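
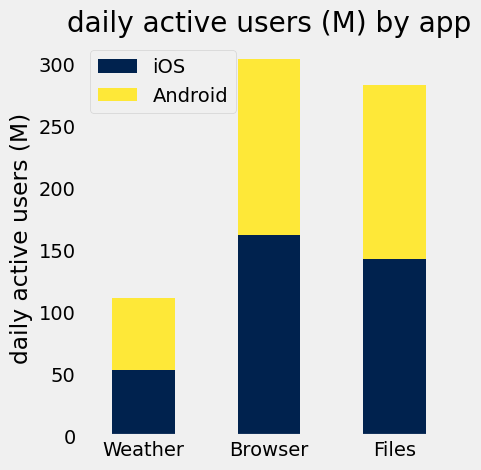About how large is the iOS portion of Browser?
≈ 150

iOS top ≈ 150, bottom ≈ 0; segment ≈ 150.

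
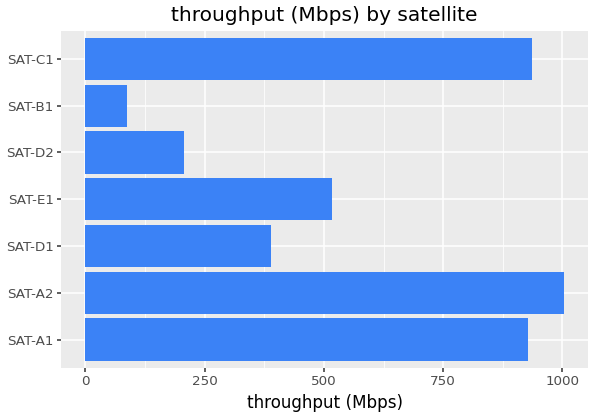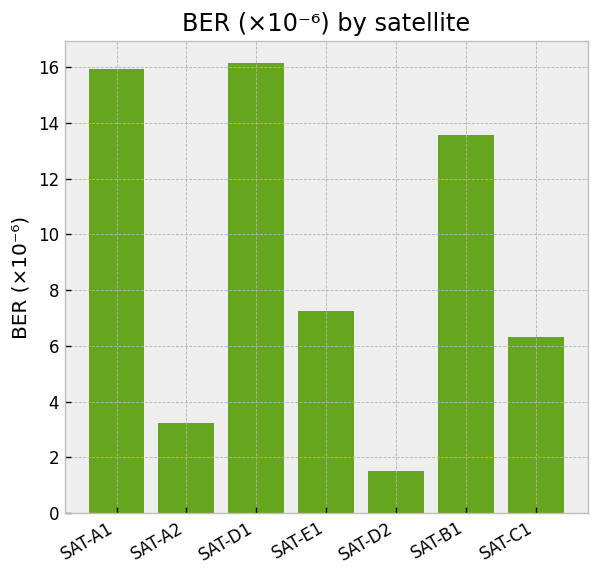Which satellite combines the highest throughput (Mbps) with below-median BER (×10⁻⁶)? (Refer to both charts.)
Chart 2 median BER (×10⁻⁶) ≈ 8; below-median satellites: SAT-A2, SAT-D2, SAT-C1. Among those, SAT-A2 has the highest throughput (Mbps) (≈ 1000).

SAT-A2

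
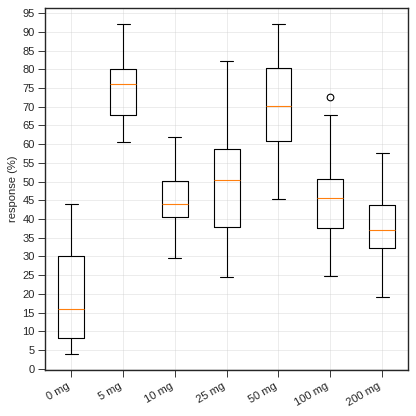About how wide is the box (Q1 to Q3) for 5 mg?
Q3 ≈ 80, Q1 ≈ 70; IQR ≈ 10.

≈ 10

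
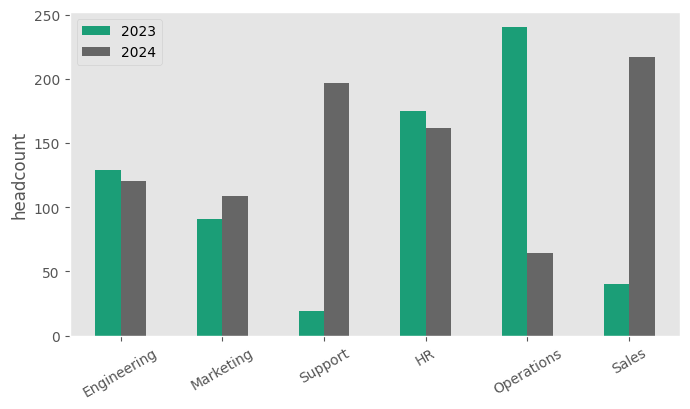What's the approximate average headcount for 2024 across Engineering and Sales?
≈ 170

(120 + 220) / 2 ≈ 170.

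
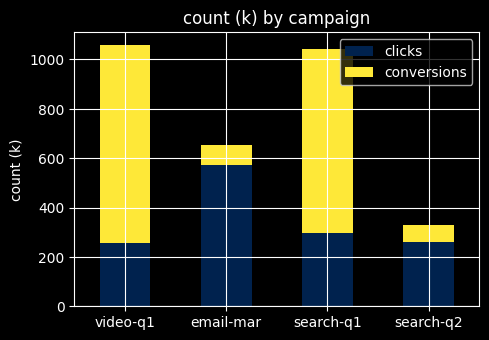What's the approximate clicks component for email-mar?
≈ 600

clicks top ≈ 600, bottom ≈ 0; segment ≈ 600.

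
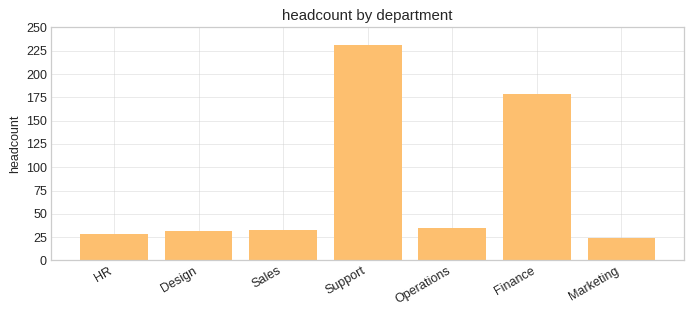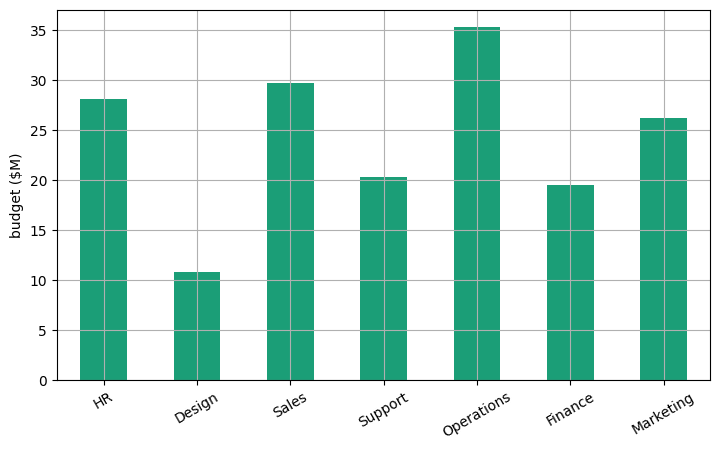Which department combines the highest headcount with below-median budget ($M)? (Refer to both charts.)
Support

Chart 2 median budget ($M) ≈ 25; below-median departments: Design, Support, Finance. Among those, Support has the highest headcount (≈ 225).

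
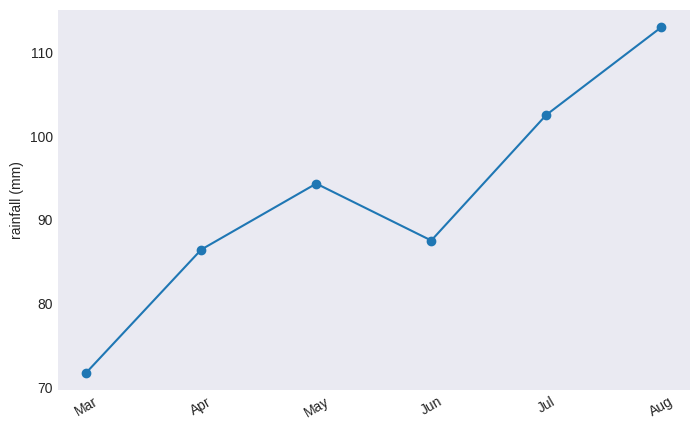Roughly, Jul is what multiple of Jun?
Jul ≈ 105, Jun ≈ 90; 105/90 ≈ 1.17.

≈ 1.17×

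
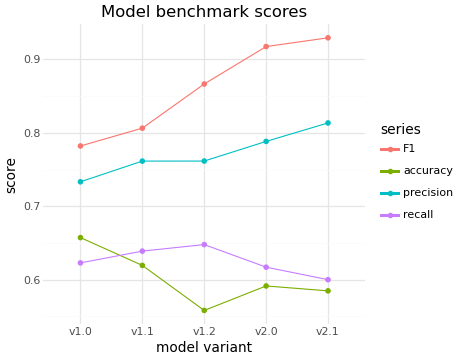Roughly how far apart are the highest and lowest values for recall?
Max v1.2 ≈ 0.65, min v2.1 ≈ 0.60; range ≈ 0.05.

≈ 0.05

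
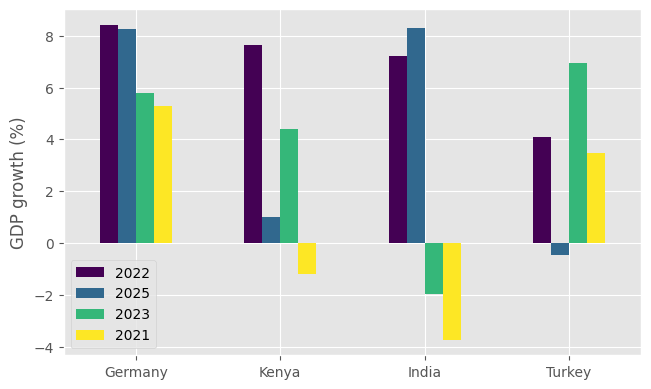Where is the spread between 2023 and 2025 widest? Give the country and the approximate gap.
India: 2023 ≈ -2, 2025 ≈ 8 → gap ≈ 10. Next-largest (Turkey) is only ≈ 6.

India, ≈ 10 %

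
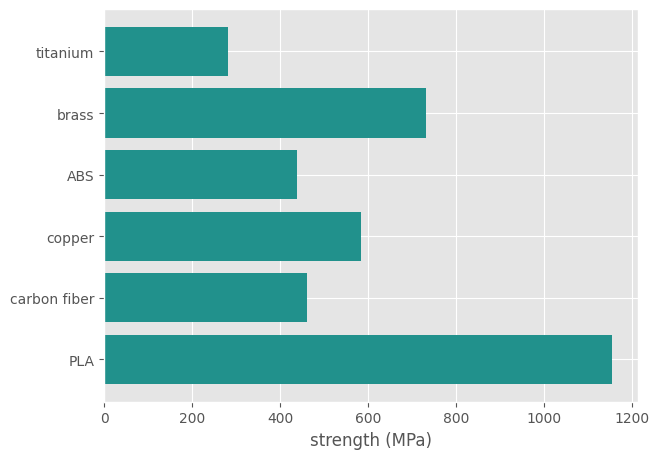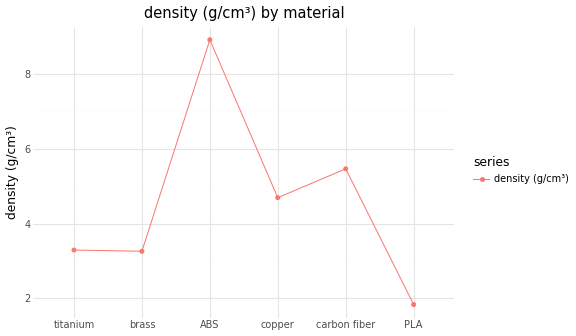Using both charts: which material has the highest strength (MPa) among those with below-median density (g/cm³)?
Chart 2 median density (g/cm³) ≈ 4; below-median materials: titanium, brass, PLA. Among those, PLA has the highest strength (MPa) (≈ 1200).

PLA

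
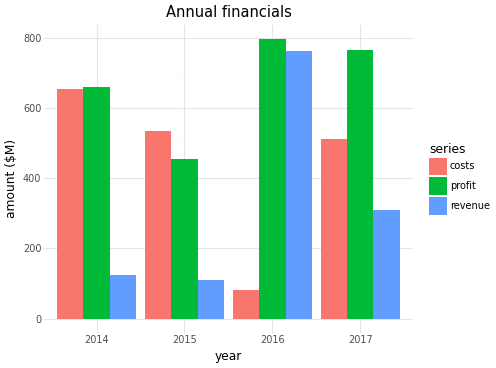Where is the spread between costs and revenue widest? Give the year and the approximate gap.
2016: costs ≈ 100, revenue ≈ 800 → gap ≈ 700. Next-largest (2014) is only ≈ 600.

2016, ≈ 700 $M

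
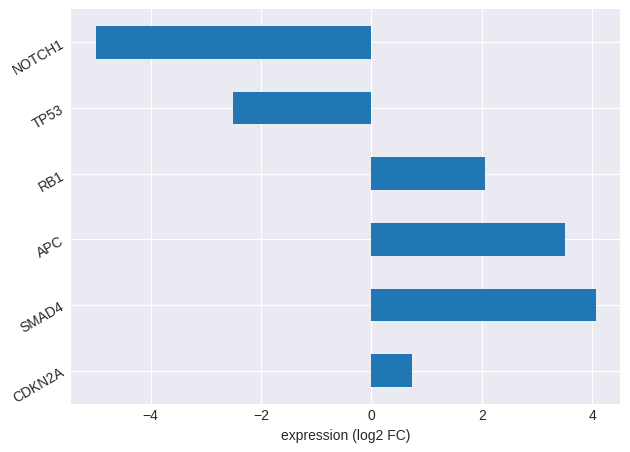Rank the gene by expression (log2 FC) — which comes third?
Top 4: SMAD4 ≈ 4, APC ≈ 3, RB1 ≈ 2, CDKN2A ≈ 1.

RB1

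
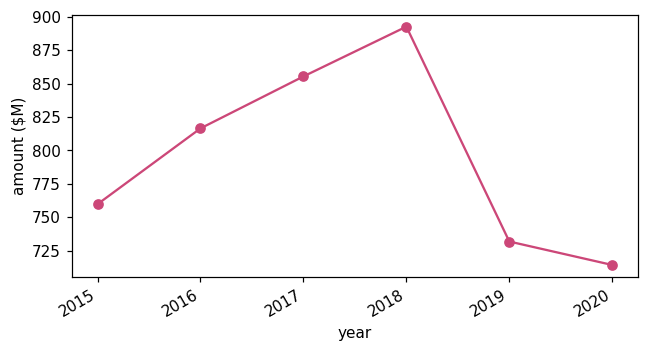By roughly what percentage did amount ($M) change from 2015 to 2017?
≈ +13.2%

2015 ≈ 760, 2017 ≈ 860; (860 − 760) / 760 ≈ +13.2%.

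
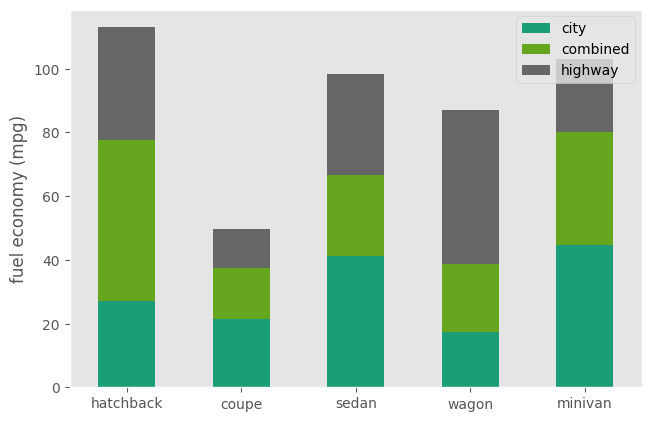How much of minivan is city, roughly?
≈ 40

city top ≈ 40, bottom ≈ 0; segment ≈ 40.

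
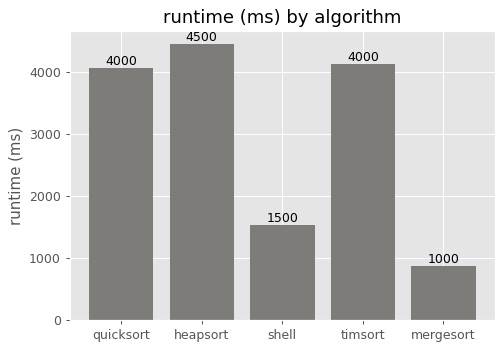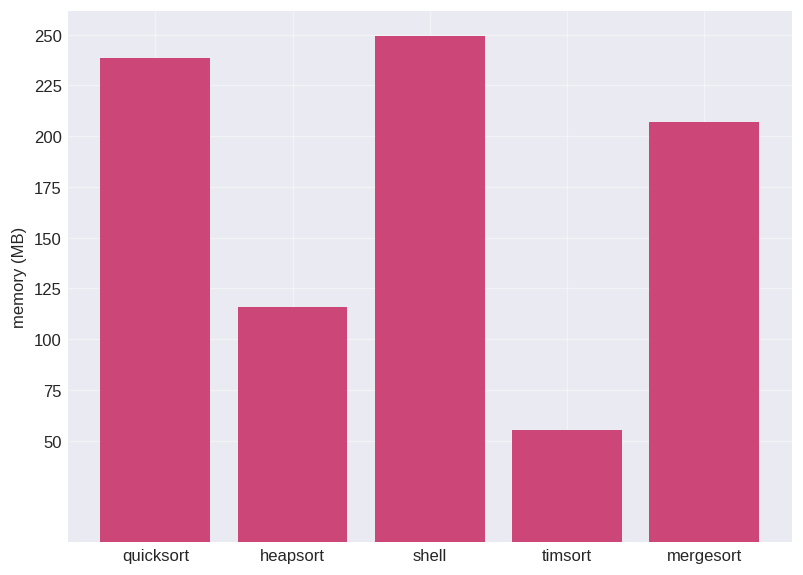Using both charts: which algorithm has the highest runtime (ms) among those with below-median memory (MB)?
Chart 2 median memory (MB) ≈ 200; below-median algorithms: heapsort, timsort. Among those, heapsort has the highest runtime (ms) (≈ 4500).

heapsort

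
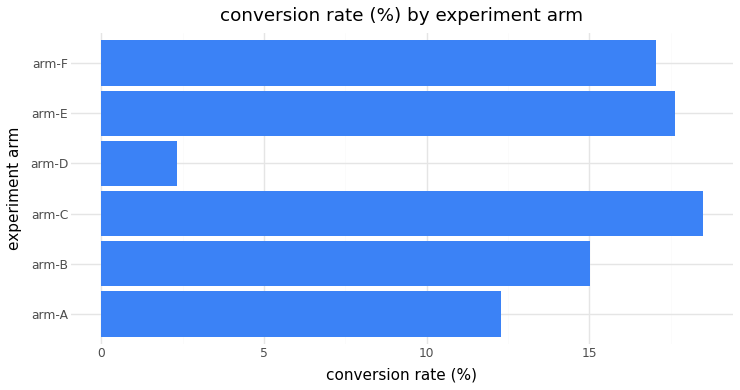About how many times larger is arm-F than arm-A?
arm-F ≈ 18, arm-A ≈ 12; 18/12 ≈ 1.5.

≈ 1.5×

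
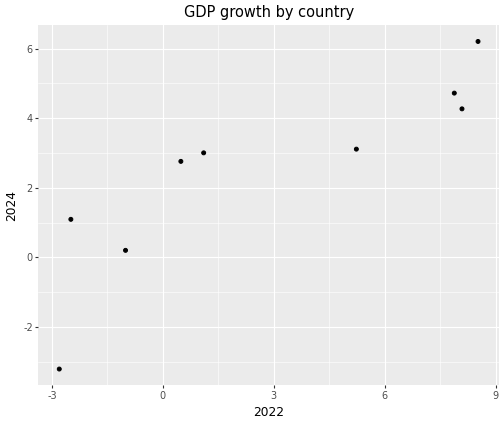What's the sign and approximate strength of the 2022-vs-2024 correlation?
positive, strong

Points are positively correlated; strong (|r| ≈ 0.9).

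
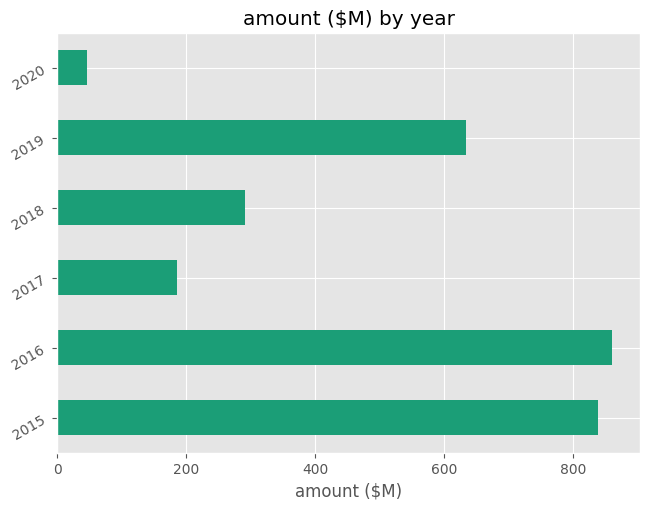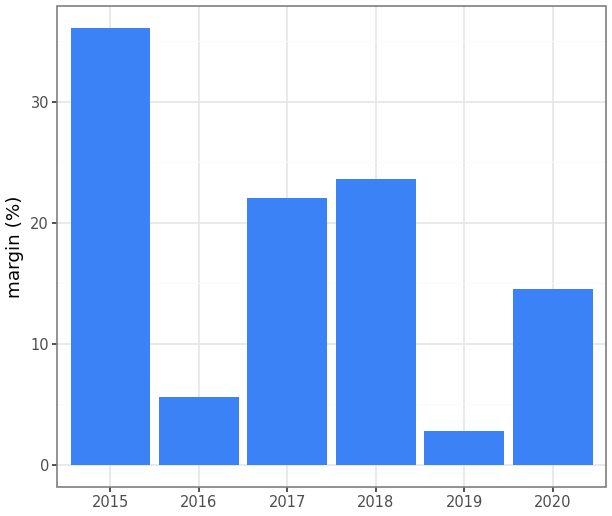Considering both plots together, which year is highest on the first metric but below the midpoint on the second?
Chart 2 median margin (%) ≈ 20; below-median years: 2016, 2019, 2020. Among those, 2016 has the highest amount ($M) (≈ 900).

2016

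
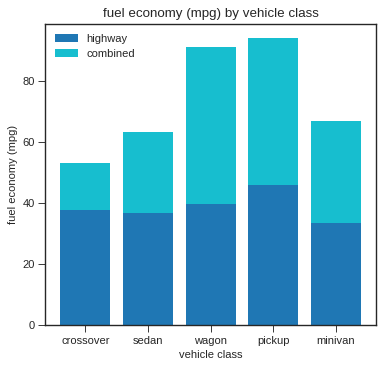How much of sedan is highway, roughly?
≈ 40

highway top ≈ 40, bottom ≈ 0; segment ≈ 40.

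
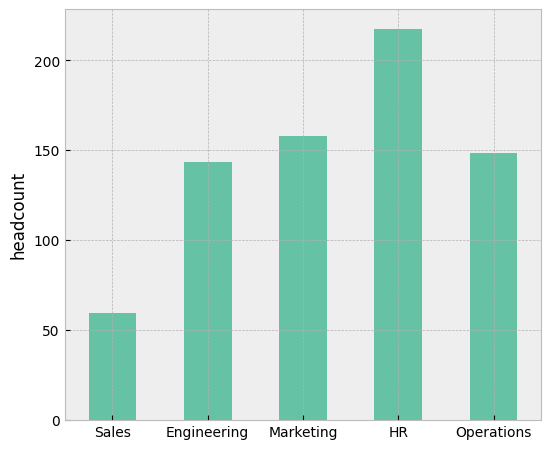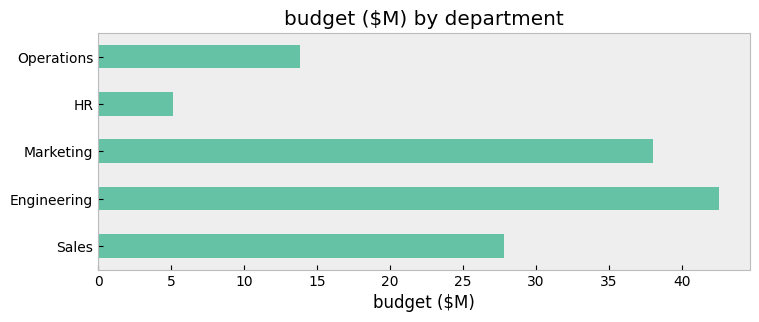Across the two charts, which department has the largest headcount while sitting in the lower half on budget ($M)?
HR

Chart 2 median budget ($M) ≈ 30; below-median departments: HR, Operations. Among those, HR has the highest headcount (≈ 220).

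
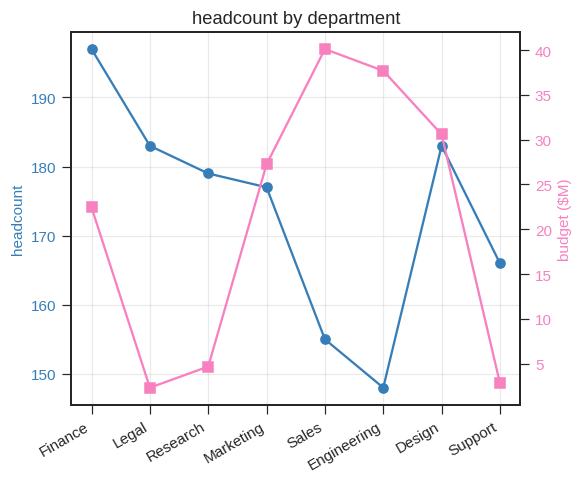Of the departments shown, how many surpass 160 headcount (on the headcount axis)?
6

Above 160: Finance, Legal, Research, Marketing, Design, Support.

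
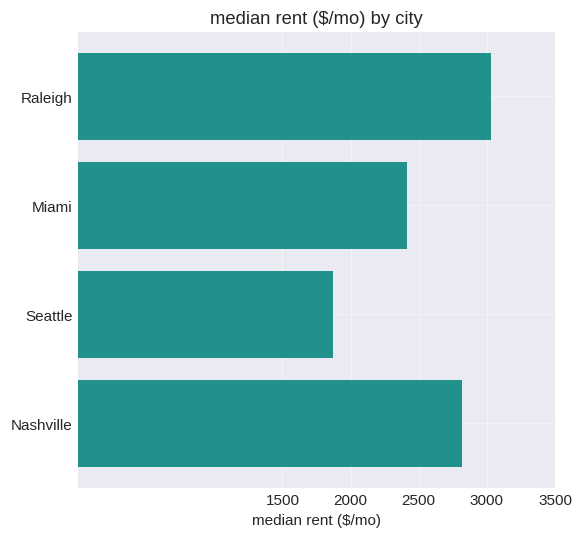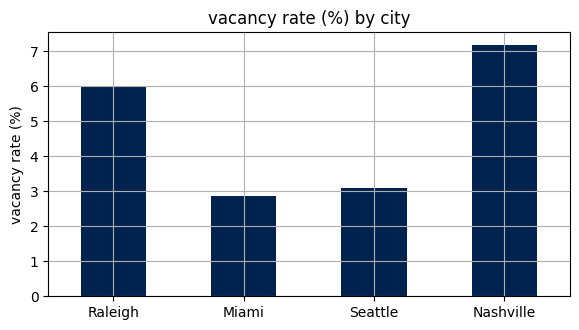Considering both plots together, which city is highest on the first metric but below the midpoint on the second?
Miami

Chart 2 median vacancy rate (%) ≈ 5; below-median cities: Miami, Seattle. Among those, Miami has the highest median rent ($/mo) (≈ 2500).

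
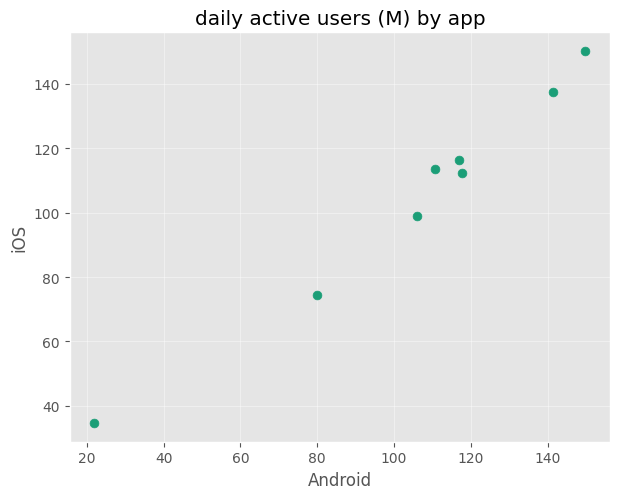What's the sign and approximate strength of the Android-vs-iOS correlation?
positive, strong

Points are positively correlated; strong (|r| ≈ 1.0).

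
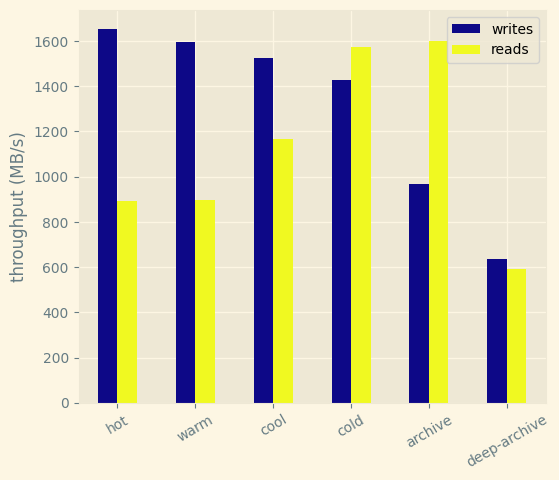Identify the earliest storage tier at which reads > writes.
cool: reads ≈ 1200 vs writes ≈ 1600 (not yet); cold: reads ≈ 1600 vs writes ≈ 1400 (first crossover).

cold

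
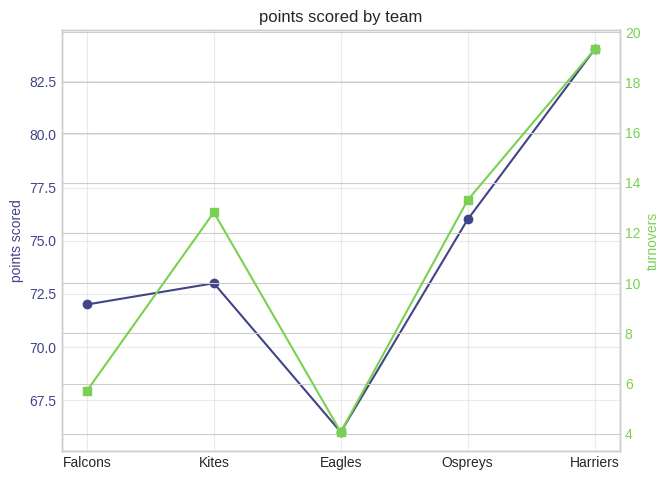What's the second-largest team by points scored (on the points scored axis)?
Ospreys

Top 3 (on the points scored axis): Harriers ≈ 84, Ospreys ≈ 76, Kites ≈ 72.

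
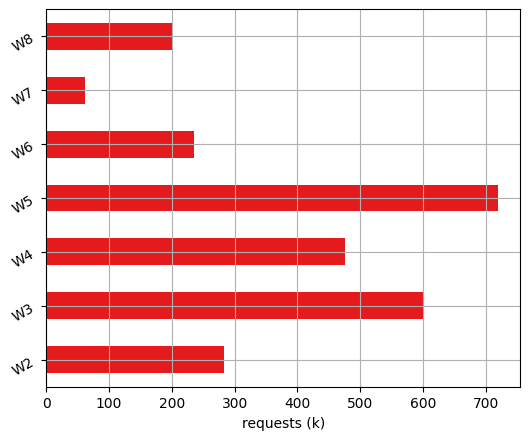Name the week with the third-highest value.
W4

Top 4: W5 ≈ 700, W3 ≈ 600, W4 ≈ 500, W2 ≈ 300.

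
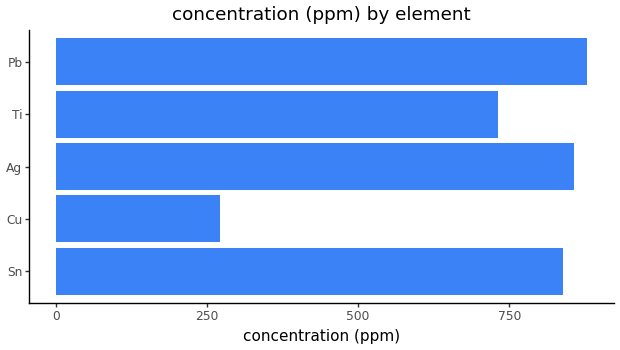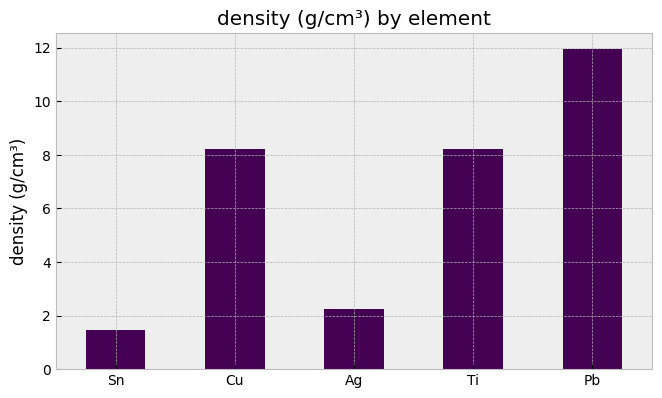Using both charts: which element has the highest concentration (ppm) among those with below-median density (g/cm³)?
Ag

Chart 2 median density (g/cm³) ≈ 8; below-median elements: Sn, Ag. Among those, Ag has the highest concentration (ppm) (≈ 900).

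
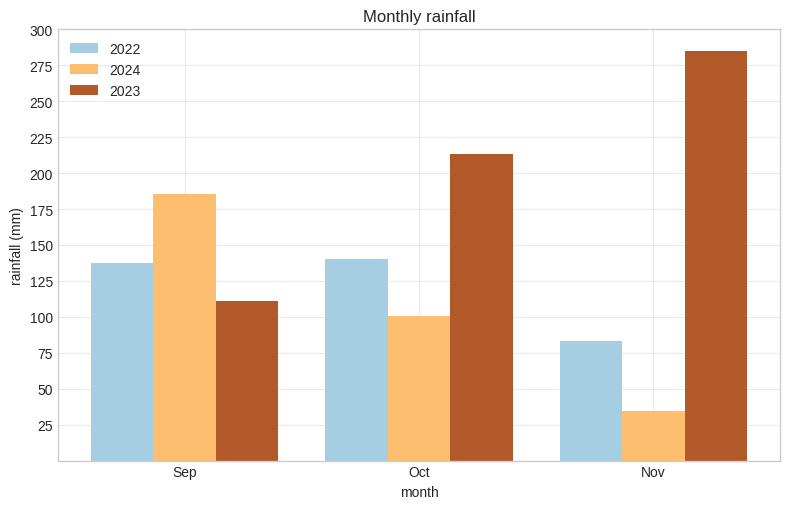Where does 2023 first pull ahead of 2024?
Oct

Sep: 2023 ≈ 100 vs 2024 ≈ 175 (not yet); Oct: 2023 ≈ 225 vs 2024 ≈ 100 (first crossover).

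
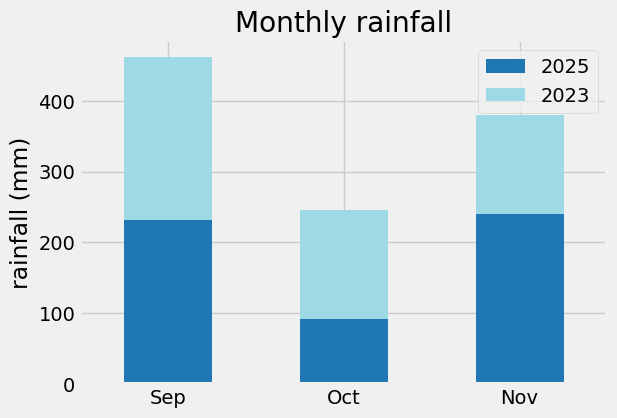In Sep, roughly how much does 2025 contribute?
≈ 250

2025 top ≈ 250, bottom ≈ 0; segment ≈ 250.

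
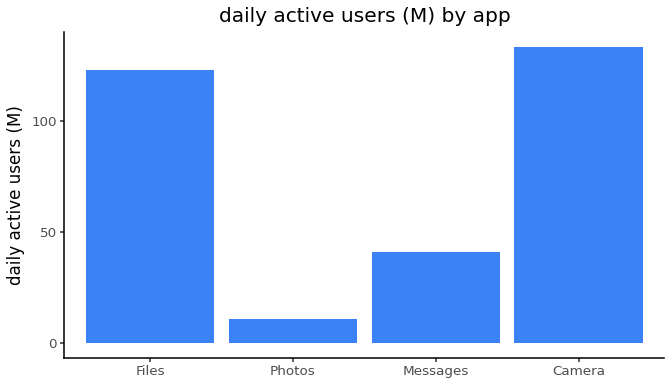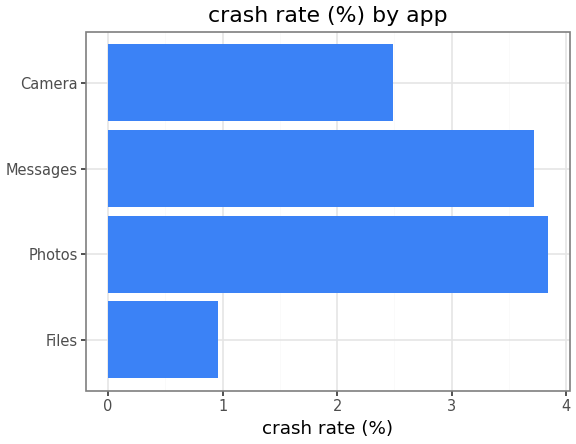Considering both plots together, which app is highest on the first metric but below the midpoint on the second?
Chart 2 median crash rate (%) ≈ 3; below-median apps: Files, Camera. Among those, Camera has the highest daily active users (M) (≈ 140).

Camera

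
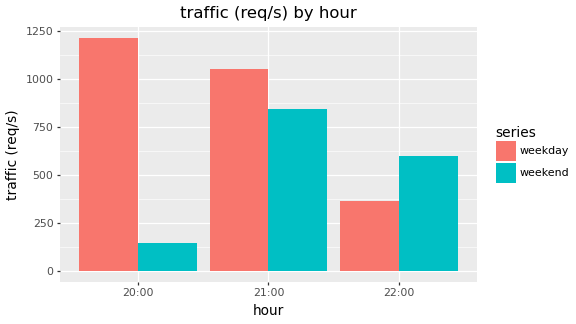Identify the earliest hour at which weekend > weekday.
21:00: weekend ≈ 800 vs weekday ≈ 1000 (not yet); 22:00: weekend ≈ 600 vs weekday ≈ 400 (first crossover).

22:00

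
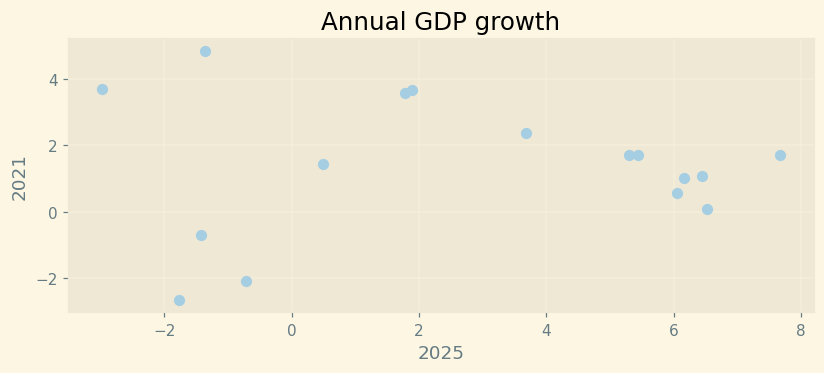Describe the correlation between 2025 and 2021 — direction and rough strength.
Points are roughly uncorrelated; weak (|r| ≈ 0.0).

no clear correlation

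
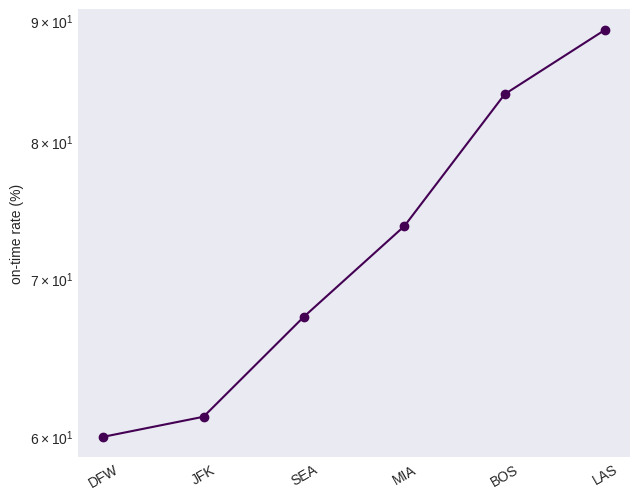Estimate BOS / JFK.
BOS ≈ 85, JFK ≈ 60; 85/60 ≈ 1.42.

≈ 1.42×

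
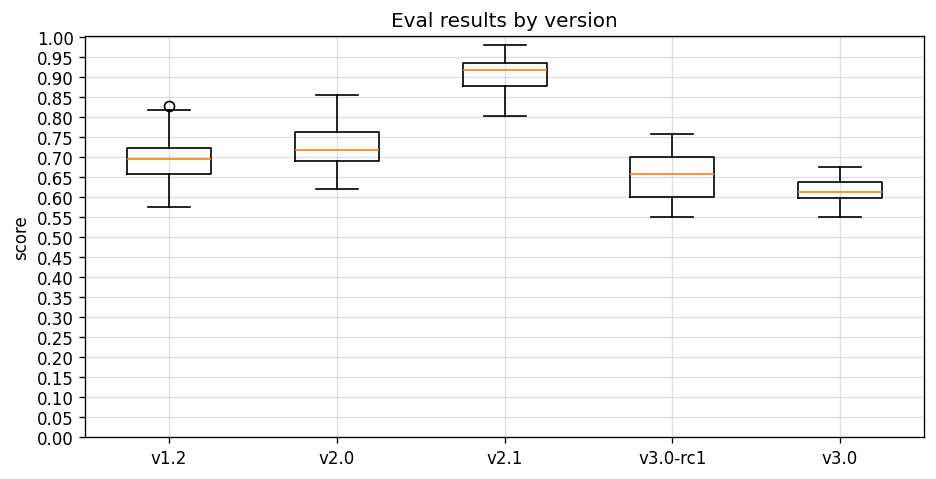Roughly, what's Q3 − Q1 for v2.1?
Q3 ≈ 0.95, Q1 ≈ 0.90; IQR ≈ 0.05.

≈ 0.05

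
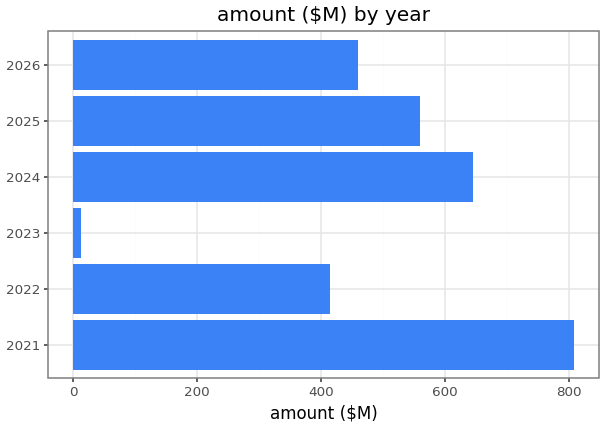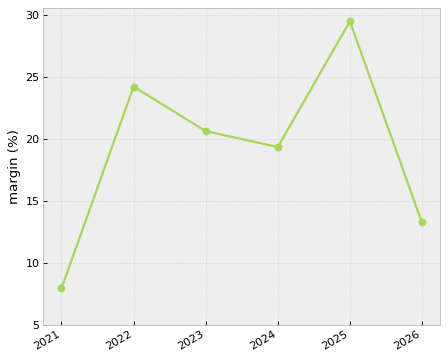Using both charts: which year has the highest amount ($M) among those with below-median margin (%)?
Chart 2 median margin (%) ≈ 20; below-median years: 2021, 2024, 2026. Among those, 2021 has the highest amount ($M) (≈ 800).

2021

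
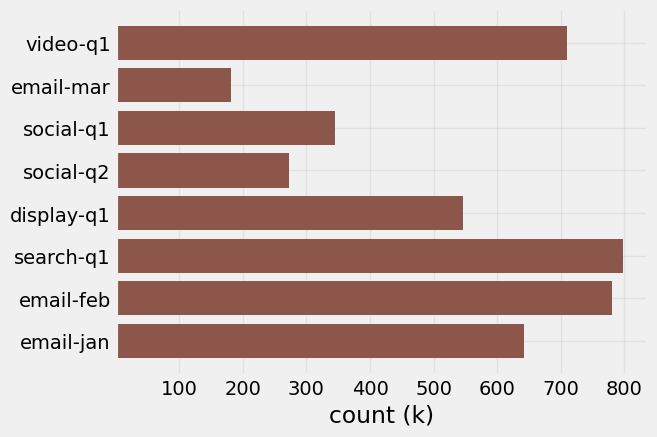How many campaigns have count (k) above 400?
Above 400: video-q1, display-q1, search-q1, email-feb, email-jan.

5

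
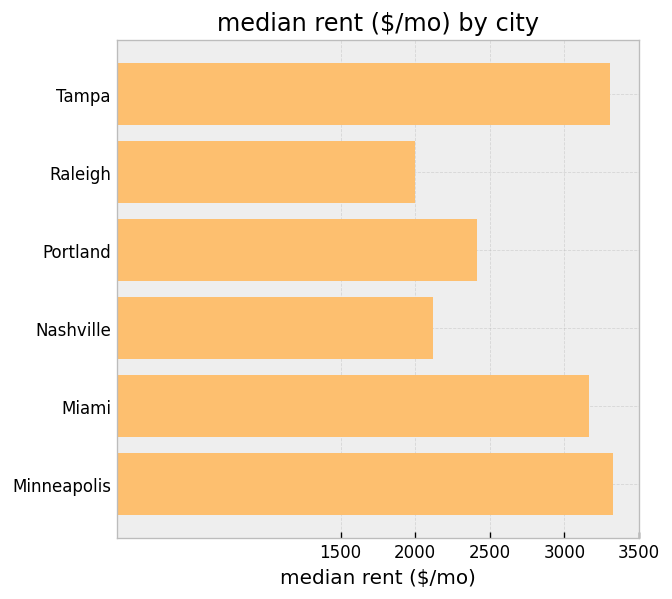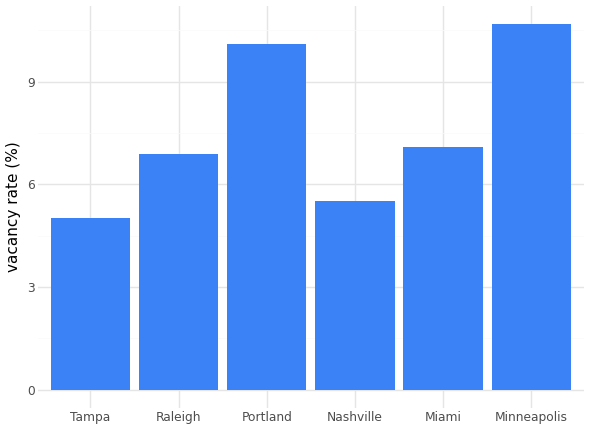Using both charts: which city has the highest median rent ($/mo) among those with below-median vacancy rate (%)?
Tampa

Chart 2 median vacancy rate (%) ≈ 7; below-median cities: Tampa, Raleigh, Nashville. Among those, Tampa has the highest median rent ($/mo) (≈ 3500).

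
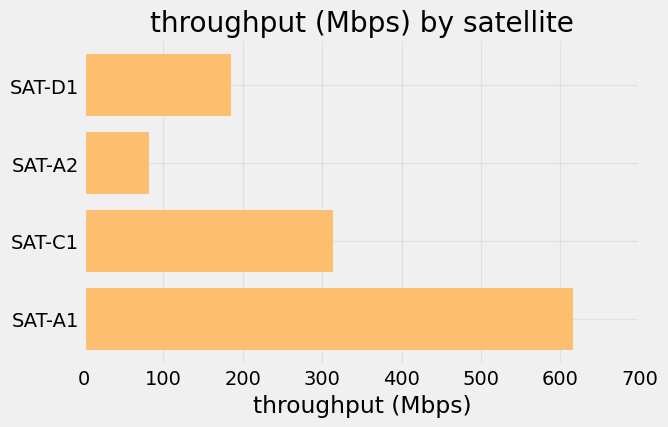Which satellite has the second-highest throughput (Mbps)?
SAT-C1

Top 3: SAT-A1 ≈ 600, SAT-C1 ≈ 300, SAT-D1 ≈ 200.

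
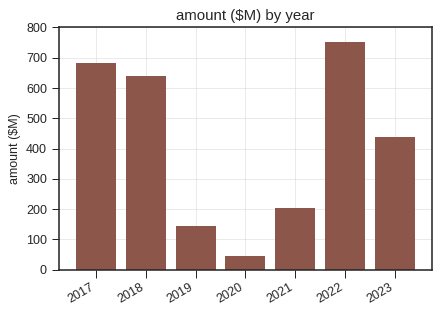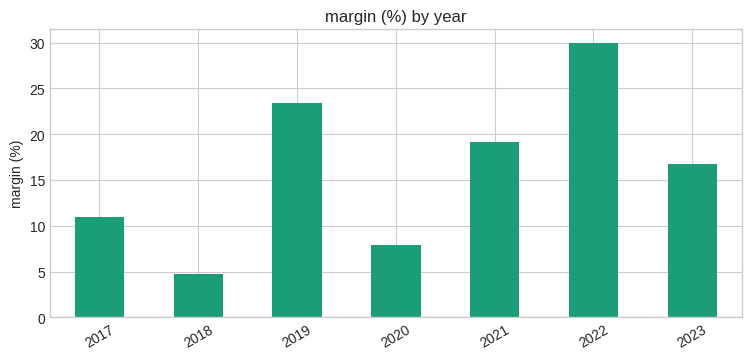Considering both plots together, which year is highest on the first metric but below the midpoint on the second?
2017

Chart 2 median margin (%) ≈ 15; below-median years: 2017, 2018, 2020. Among those, 2017 has the highest amount ($M) (≈ 700).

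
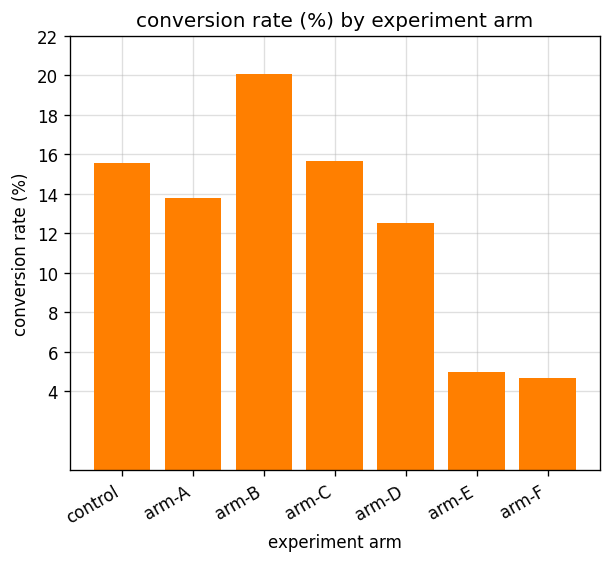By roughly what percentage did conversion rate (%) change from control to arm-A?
≈ -12.5%

control ≈ 16, arm-A ≈ 14; (14 − 16) / 16 ≈ -12.5%.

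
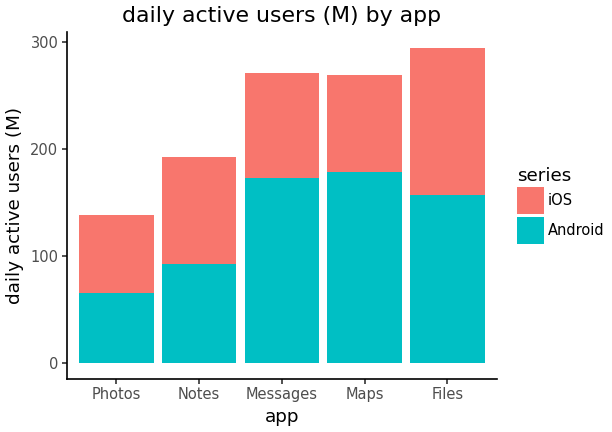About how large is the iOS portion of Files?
≈ 150

iOS top ≈ 300, bottom ≈ 150; segment ≈ 150.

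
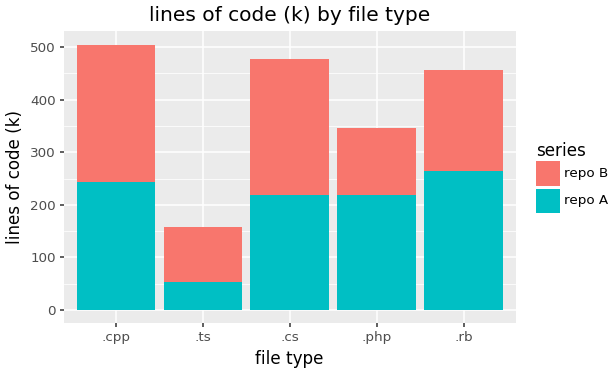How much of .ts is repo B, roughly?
≈ 100

repo B top ≈ 150, bottom ≈ 50; segment ≈ 100.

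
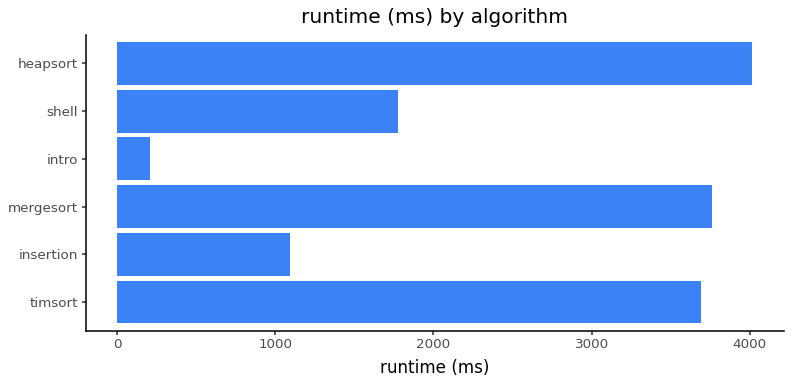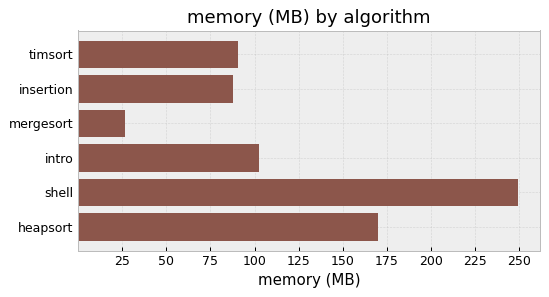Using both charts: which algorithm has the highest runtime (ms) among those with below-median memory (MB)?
mergesort

Chart 2 median memory (MB) ≈ 100; below-median algorithms: timsort, insertion, mergesort. Among those, mergesort has the highest runtime (ms) (≈ 4000).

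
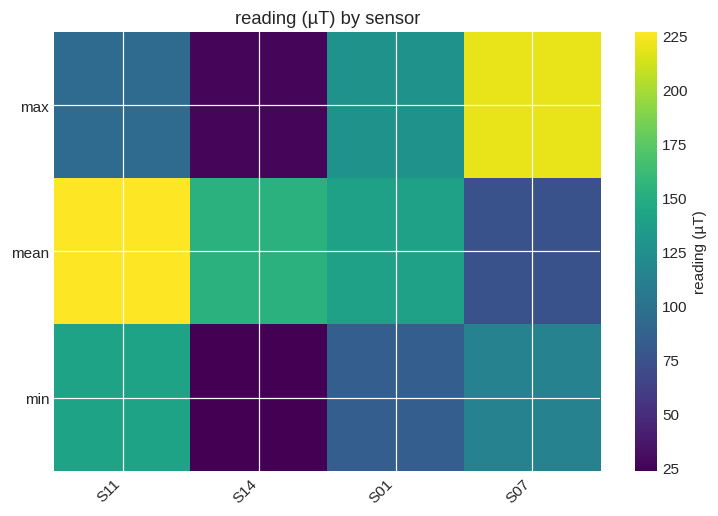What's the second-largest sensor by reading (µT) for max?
Top 3 for max: S07 ≈ 220, S01 ≈ 120, S11 ≈ 100.

S01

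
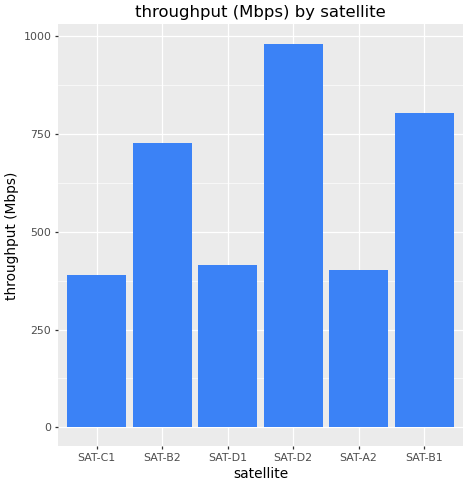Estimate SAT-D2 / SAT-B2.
≈ 1.43×

SAT-D2 ≈ 1000, SAT-B2 ≈ 700; 1000/700 ≈ 1.43.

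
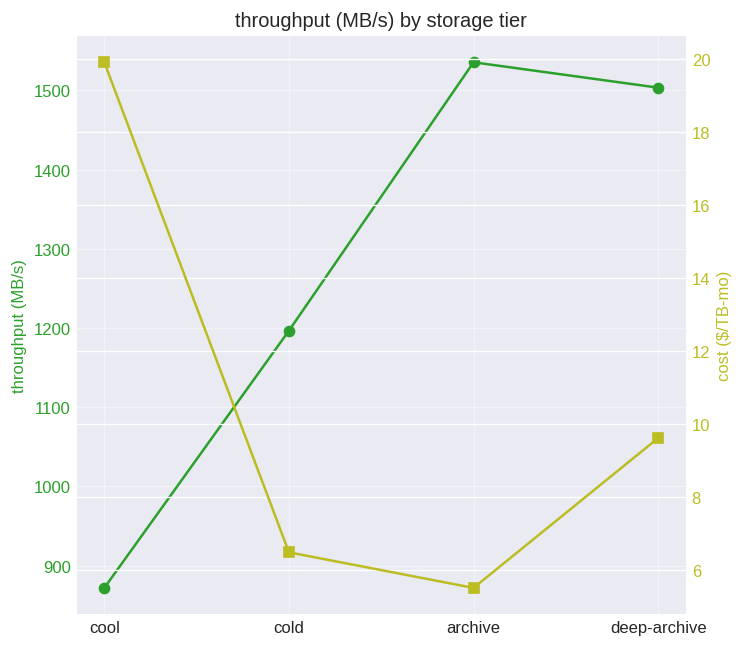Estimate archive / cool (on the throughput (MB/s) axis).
≈ 1.67×

archive ≈ 1500, cool ≈ 900; 1500/900 ≈ 1.67.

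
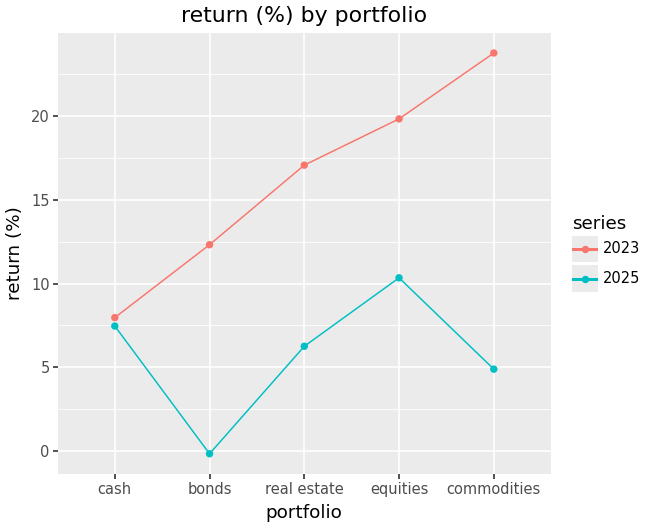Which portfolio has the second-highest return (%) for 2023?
Top 3 for 2023: commodities ≈ 24, equities ≈ 20, real estate ≈ 18.

equities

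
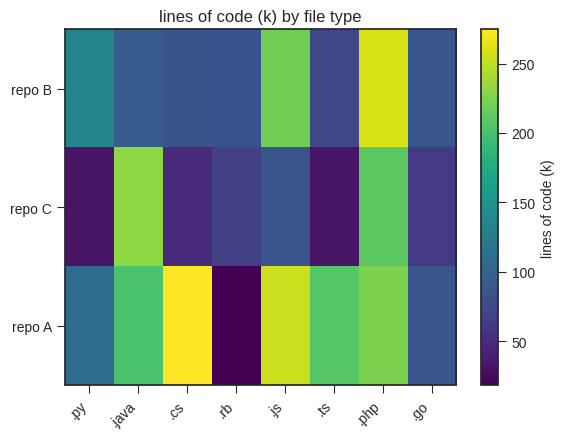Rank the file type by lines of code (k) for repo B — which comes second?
Top 3 for repo B: .php ≈ 250, .js ≈ 225, .py ≈ 125.

.js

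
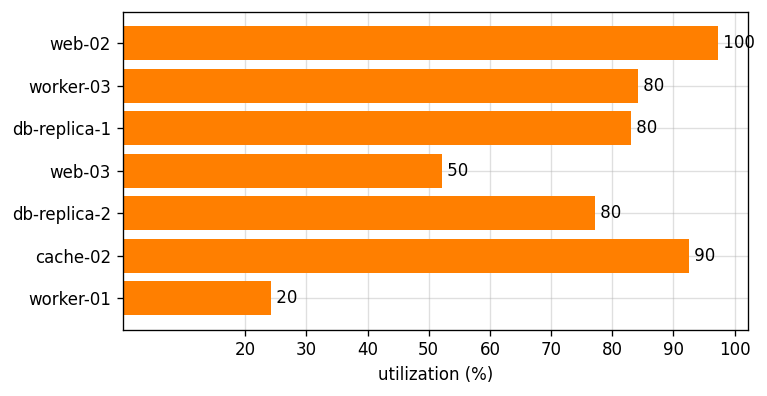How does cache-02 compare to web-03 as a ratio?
≈ 1.8×

cache-02 ≈ 90, web-03 ≈ 50; 90/50 ≈ 1.8.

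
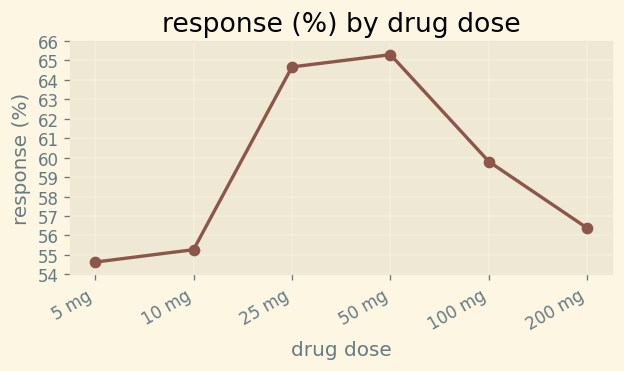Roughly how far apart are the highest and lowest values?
≈ 10

Max 50 mg ≈ 65, min 5 mg ≈ 55; range ≈ 10.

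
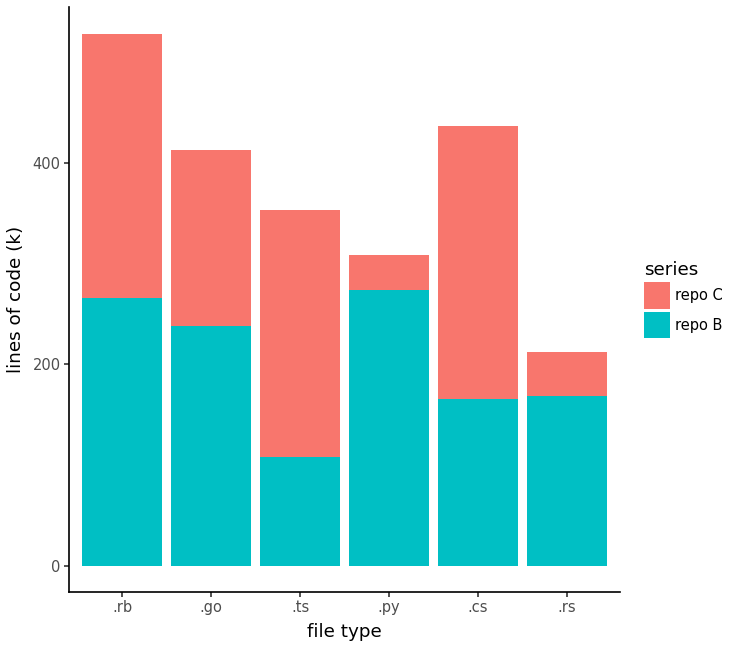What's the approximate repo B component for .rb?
repo B top ≈ 250, bottom ≈ 0; segment ≈ 250.

≈ 250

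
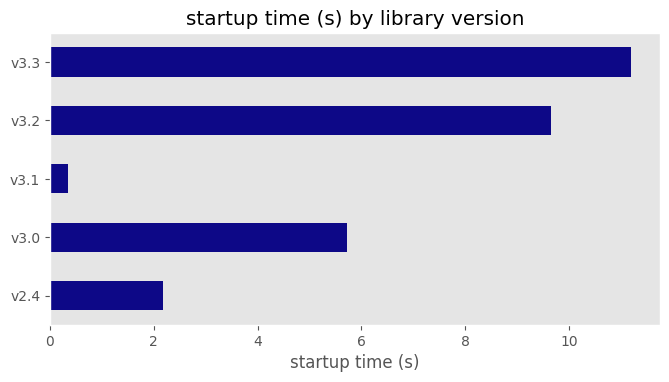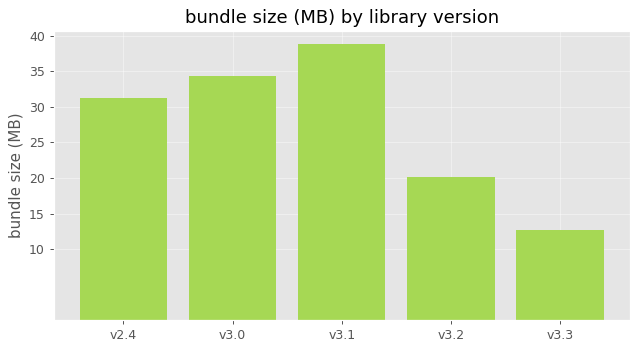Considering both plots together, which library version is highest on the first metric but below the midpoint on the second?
v3.3

Chart 2 median bundle size (MB) ≈ 30; below-median library versions: v3.2, v3.3. Among those, v3.3 has the highest startup time (s) (≈ 12).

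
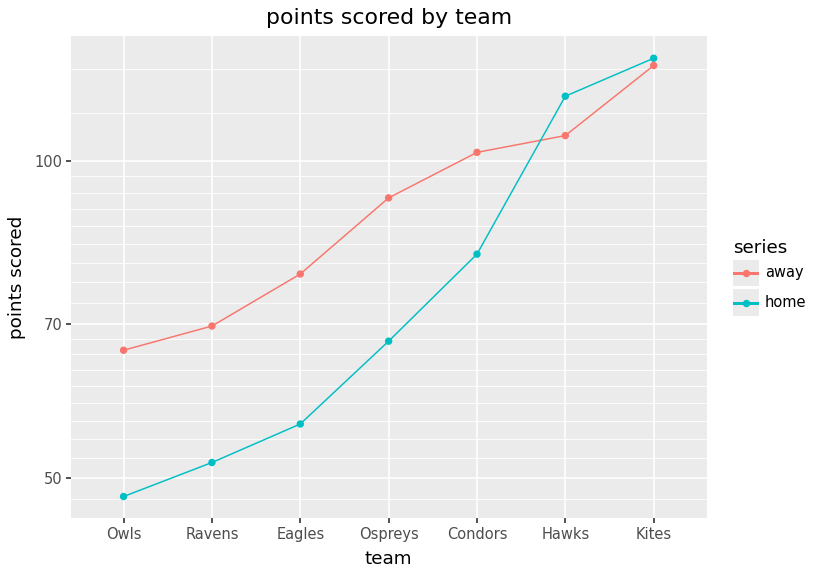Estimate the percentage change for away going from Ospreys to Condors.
Ospreys ≈ 90, Condors ≈ 100; (100 − 90) / 90 ≈ +11.1%.

≈ +11.1%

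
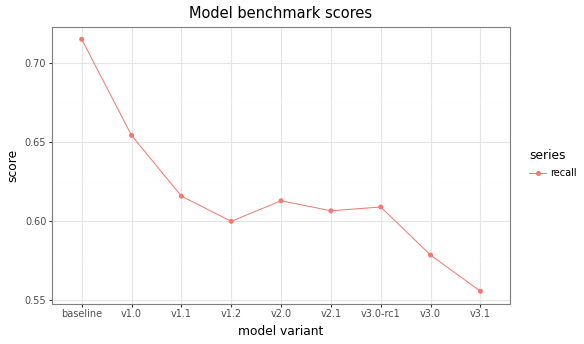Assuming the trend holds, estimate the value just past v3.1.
Last three: 0.60, 0.58, 0.56 → slope ≈ -0.02/step → next ≈ 0.54.

≈ 0.54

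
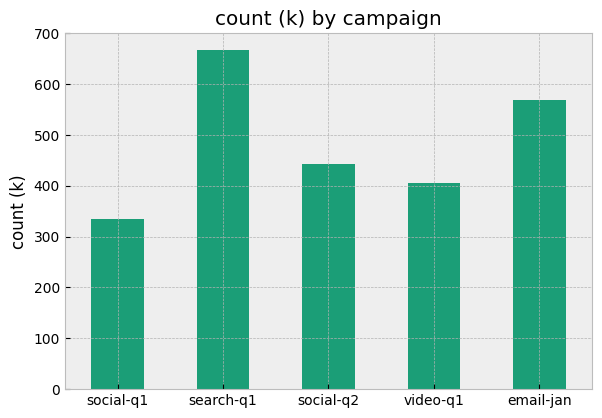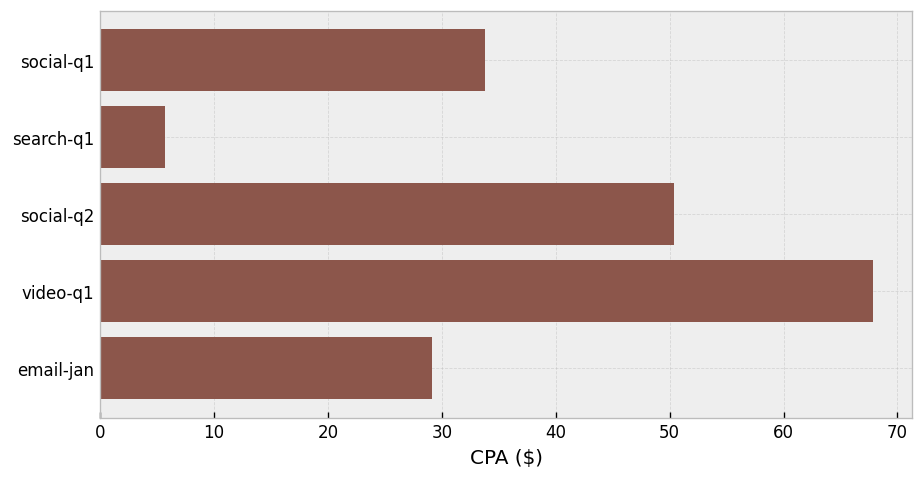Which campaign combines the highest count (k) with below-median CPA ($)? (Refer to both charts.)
Chart 2 median CPA ($) ≈ 30; below-median campaigns: search-q1, email-jan. Among those, search-q1 has the highest count (k) (≈ 700).

search-q1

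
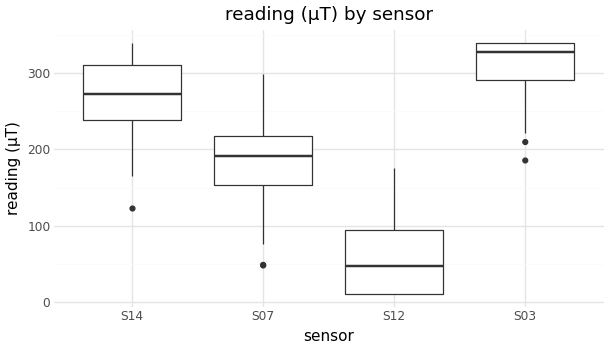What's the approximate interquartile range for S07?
≈ 75

Q3 ≈ 225, Q1 ≈ 150; IQR ≈ 75.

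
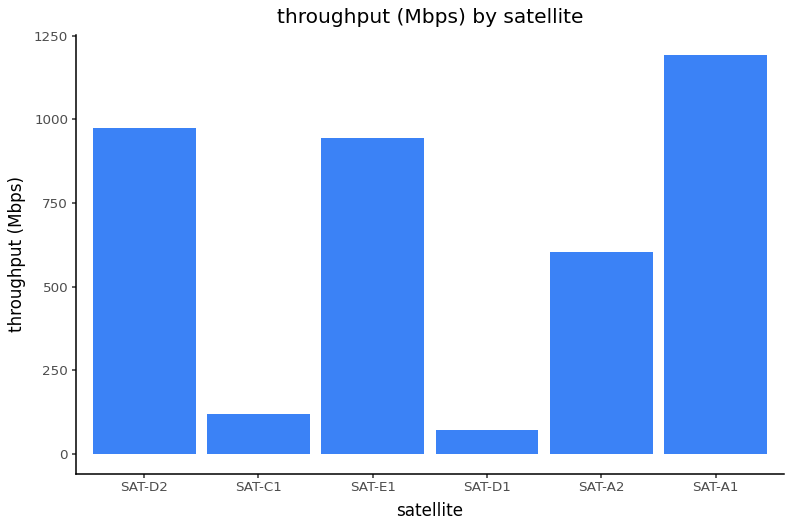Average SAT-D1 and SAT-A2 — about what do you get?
(100 + 600) / 2 ≈ 350.

≈ 350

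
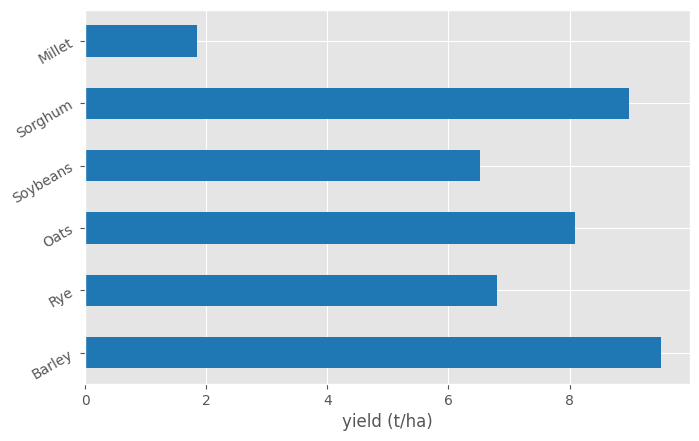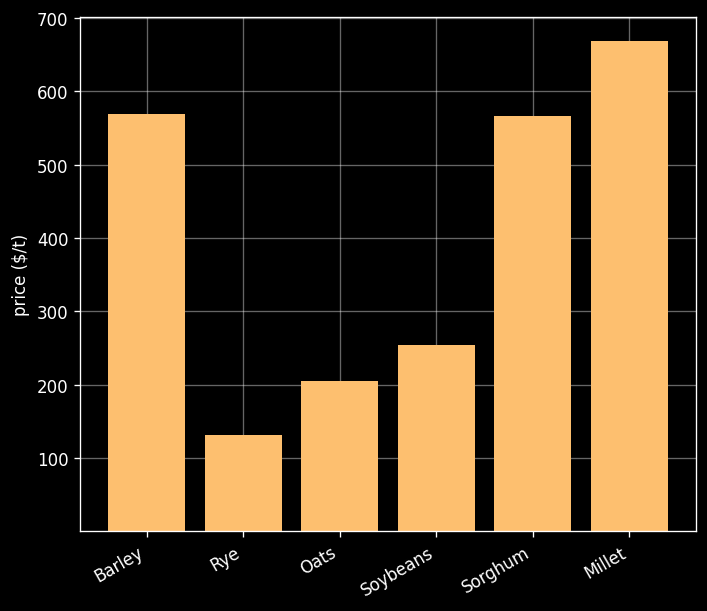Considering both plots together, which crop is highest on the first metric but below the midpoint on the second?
Chart 2 median price ($/t) ≈ 400; below-median crops: Rye, Oats, Soybeans. Among those, Oats has the highest yield (t/ha) (≈ 8).

Oats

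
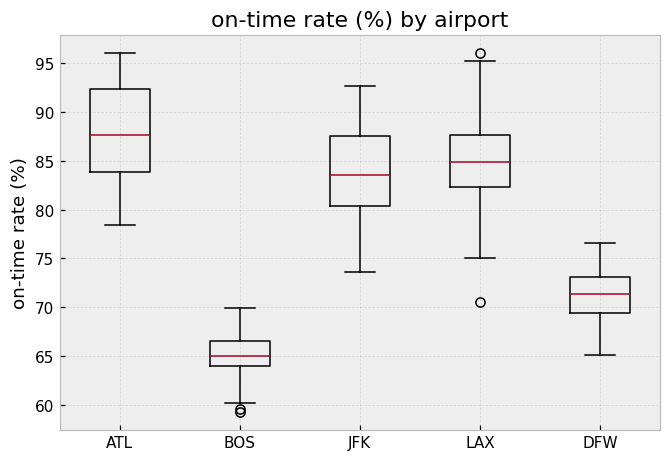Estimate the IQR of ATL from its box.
≈ 8

Q3 ≈ 92, Q1 ≈ 84; IQR ≈ 8.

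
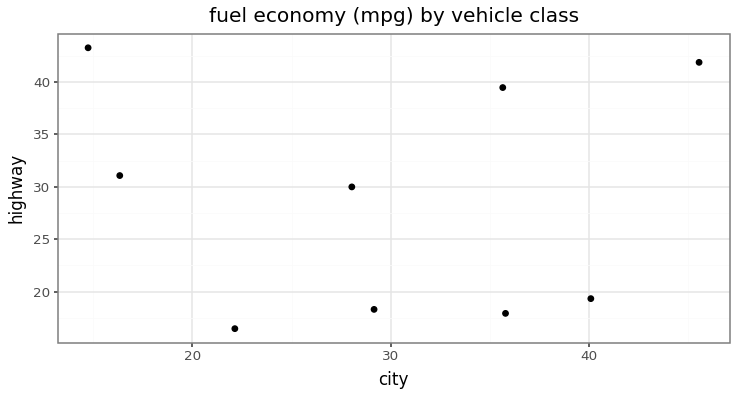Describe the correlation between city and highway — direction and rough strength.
Points are roughly uncorrelated; weak (|r| ≈ 0.0).

no clear correlation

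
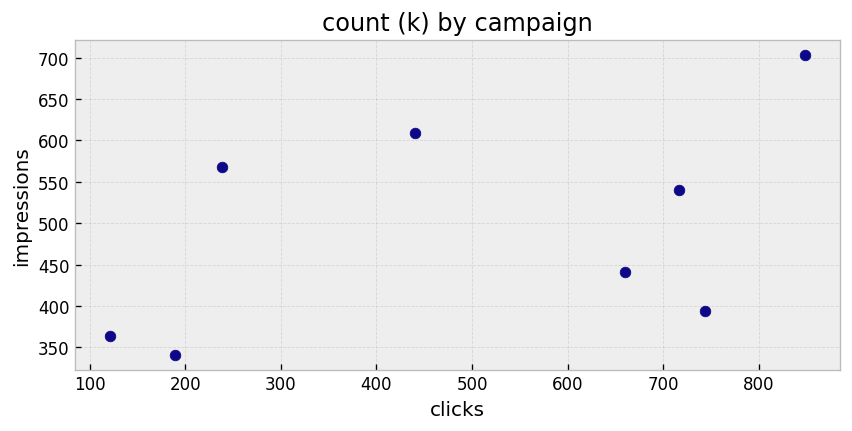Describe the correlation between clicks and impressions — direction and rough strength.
Points are positively correlated; moderate (|r| ≈ 0.5).

positive, moderate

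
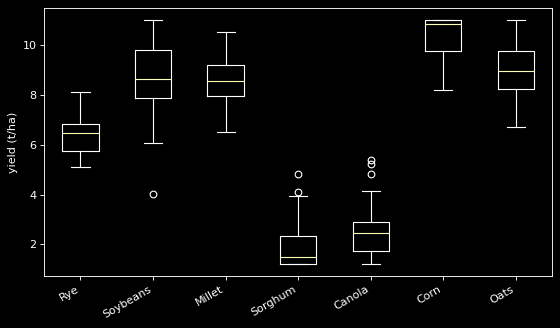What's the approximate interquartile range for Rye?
Q3 ≈ 7, Q1 ≈ 6; IQR ≈ 1.

≈ 1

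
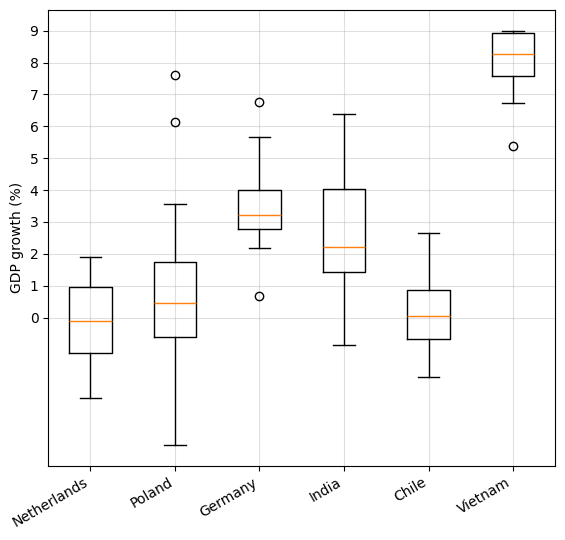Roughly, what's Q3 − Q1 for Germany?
Q3 ≈ 4, Q1 ≈ 3; IQR ≈ 1.

≈ 1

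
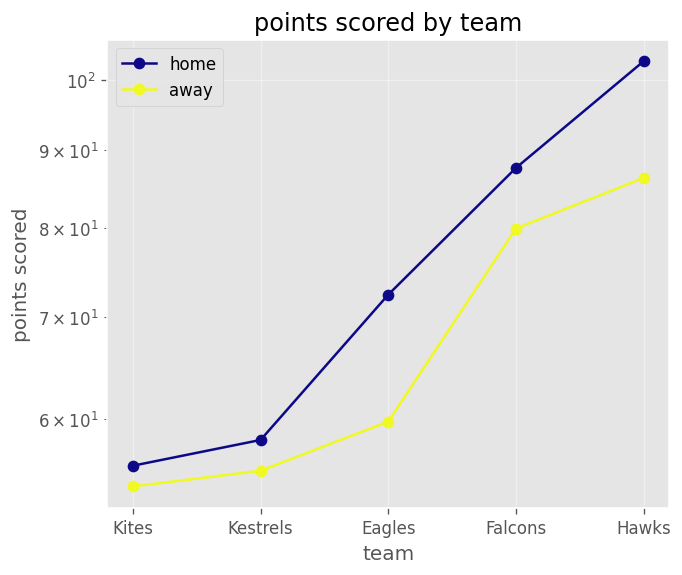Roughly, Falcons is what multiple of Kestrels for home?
Falcons ≈ 90, Kestrels ≈ 60; 90/60 ≈ 1.5.

≈ 1.5×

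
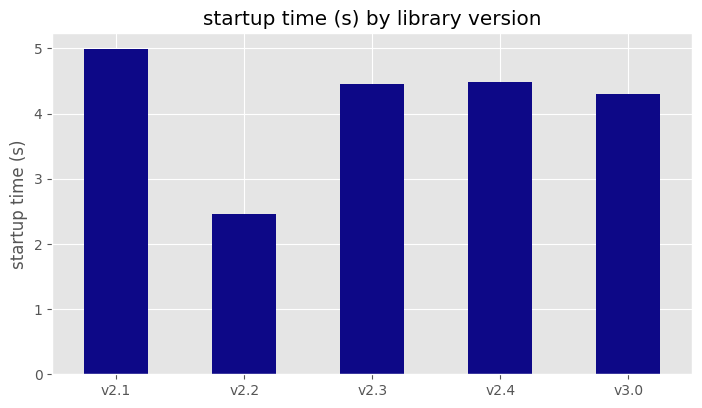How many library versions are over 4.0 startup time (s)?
4

Above 4.0: v2.1, v2.3, v2.4, v3.0.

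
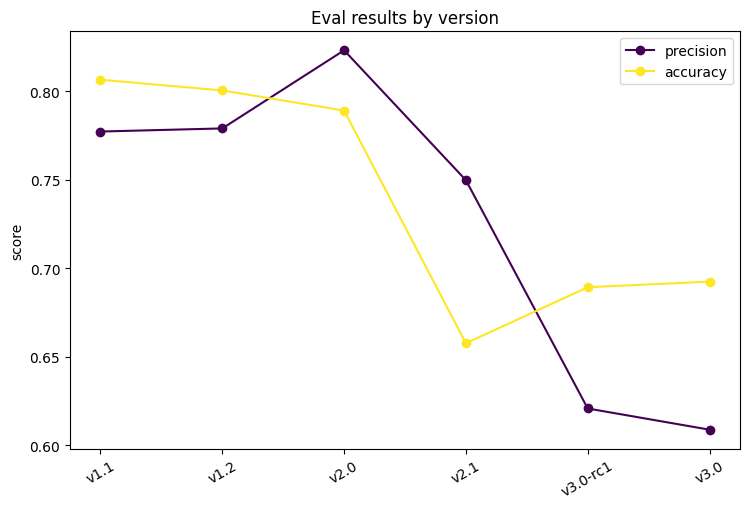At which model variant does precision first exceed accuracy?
v2.0

v1.2: precision ≈ 0.78 vs accuracy ≈ 0.80 (not yet); v2.0: precision ≈ 0.82 vs accuracy ≈ 0.78 (first crossover).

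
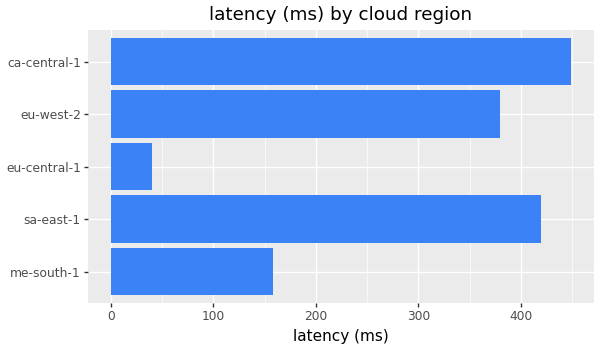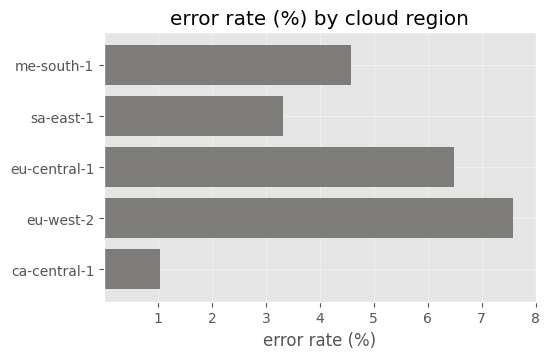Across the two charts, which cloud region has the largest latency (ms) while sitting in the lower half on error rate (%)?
Chart 2 median error rate (%) ≈ 5; below-median cloud regions: sa-east-1, ca-central-1. Among those, ca-central-1 has the highest latency (ms) (≈ 450).

ca-central-1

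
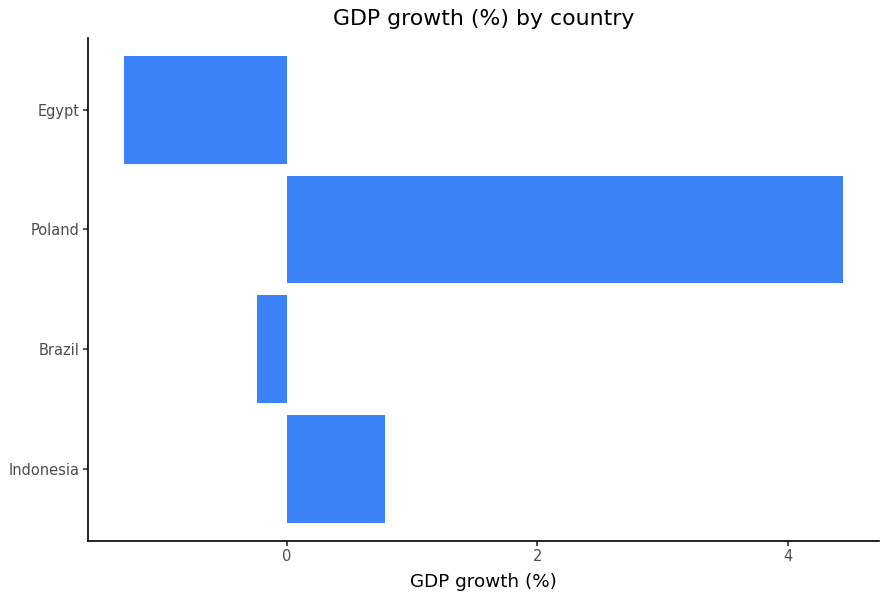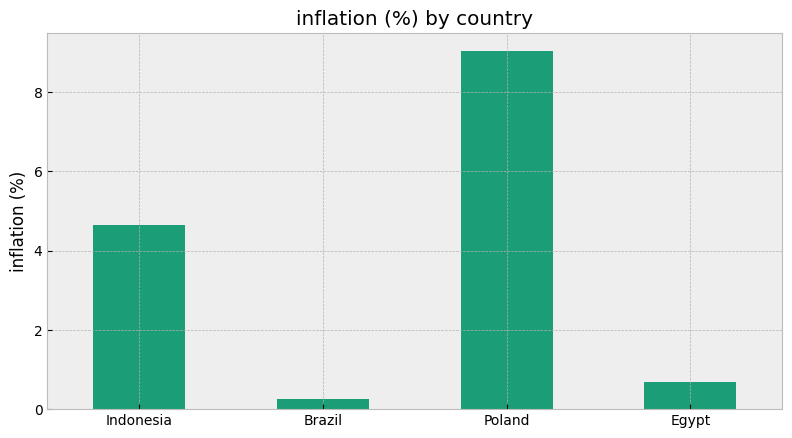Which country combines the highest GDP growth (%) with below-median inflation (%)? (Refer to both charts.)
Chart 2 median inflation (%) ≈ 3; below-median countries: Brazil, Egypt. Among those, Brazil has the highest GDP growth (%) (≈ 0).

Brazil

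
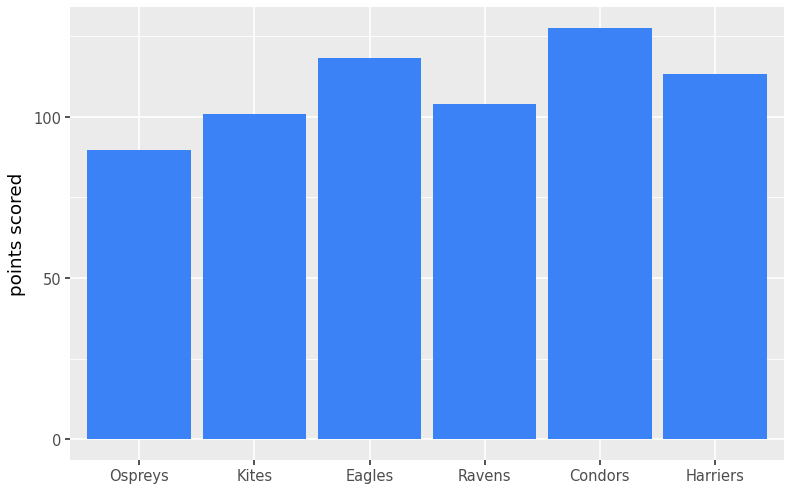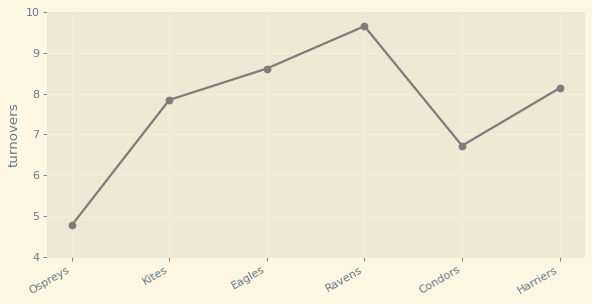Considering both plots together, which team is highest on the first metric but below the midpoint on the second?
Chart 2 median turnovers ≈ 8; below-median teams: Ospreys, Kites, Condors. Among those, Condors has the highest points scored (≈ 120).

Condors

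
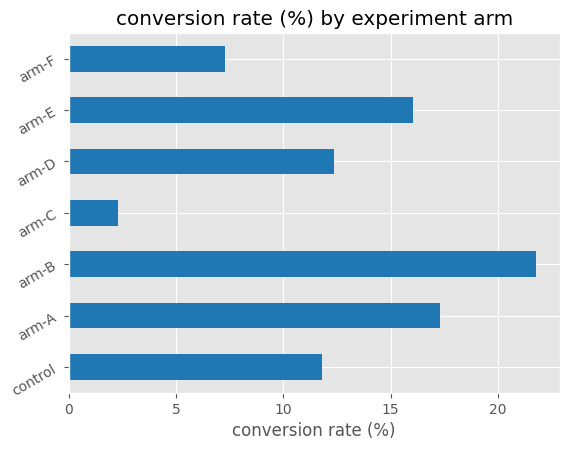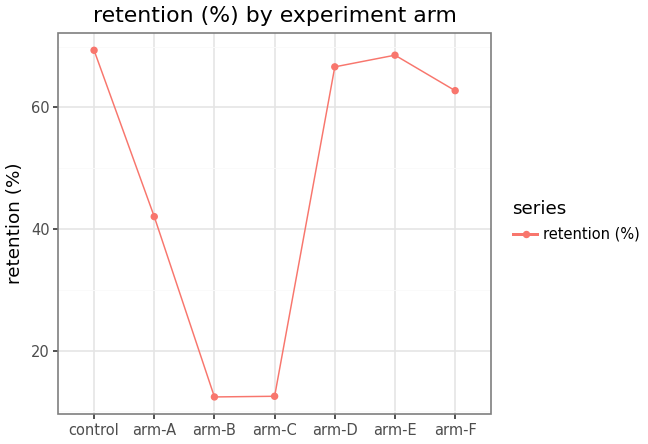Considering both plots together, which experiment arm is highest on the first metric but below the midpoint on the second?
Chart 2 median retention (%) ≈ 60; below-median experiment arms: arm-A, arm-B, arm-C. Among those, arm-B has the highest conversion rate (%) (≈ 22).

arm-B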